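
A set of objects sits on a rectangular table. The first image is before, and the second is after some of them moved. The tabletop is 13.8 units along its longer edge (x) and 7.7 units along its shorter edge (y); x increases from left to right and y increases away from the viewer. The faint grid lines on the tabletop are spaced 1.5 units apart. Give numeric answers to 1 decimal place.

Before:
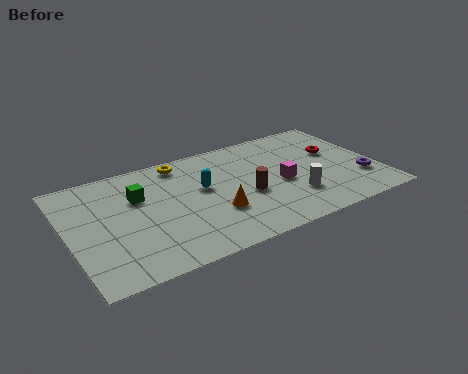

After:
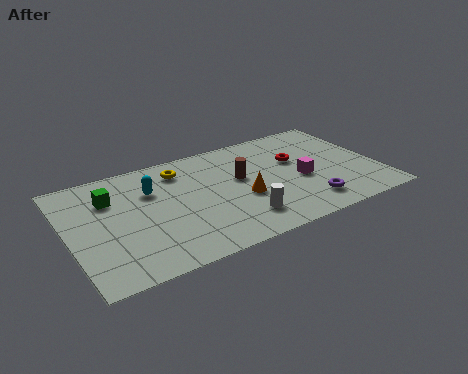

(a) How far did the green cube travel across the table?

1.3

The green cube was near (3.2, 5.1) before and (2.0, 5.5) after, so it travelled √(1.2² + 0.4²) ≈ 1.3 units.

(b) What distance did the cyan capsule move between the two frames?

2.3

The cyan capsule was near (6.0, 4.5) before and (3.8, 5.3) after, so it travelled √(2.2² + 0.8²) ≈ 2.3 units.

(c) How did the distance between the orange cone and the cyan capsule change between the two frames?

+2.5

They were about 1.9 units apart before and 4.4 after — 2.5 units further apart.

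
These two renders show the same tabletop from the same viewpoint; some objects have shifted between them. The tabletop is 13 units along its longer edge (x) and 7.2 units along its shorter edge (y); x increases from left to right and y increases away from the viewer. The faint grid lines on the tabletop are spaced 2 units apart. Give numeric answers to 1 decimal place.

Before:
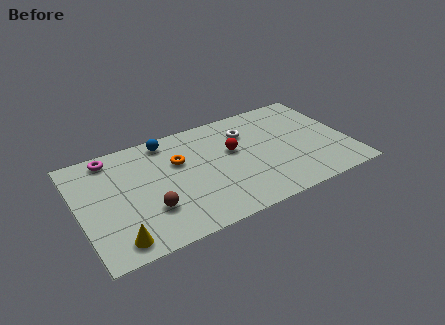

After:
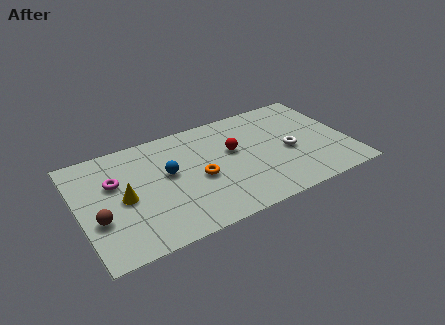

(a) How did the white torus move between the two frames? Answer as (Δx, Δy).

(1.8, -2.1)

The white torus started near (8.3, 5.3) and ended near (10.1, 3.2).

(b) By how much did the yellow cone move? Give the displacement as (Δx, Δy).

(0.6, 2.4)

The yellow cone was at about (1.5, 1.0) and moved to about (2.1, 3.4).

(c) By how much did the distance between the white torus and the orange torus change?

+0.9

They were about 3.5 units apart before and 4.4 after — 0.9 units further apart.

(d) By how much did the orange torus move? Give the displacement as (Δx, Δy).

(0.8, -1.5)

The orange torus started near (4.9, 4.7) and ended near (5.7, 3.2).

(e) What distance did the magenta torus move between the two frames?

1.7

The magenta torus was near (1.8, 6.3) before and (1.8, 4.6) after, so it travelled √(0.0² + 1.7²) ≈ 1.7 units.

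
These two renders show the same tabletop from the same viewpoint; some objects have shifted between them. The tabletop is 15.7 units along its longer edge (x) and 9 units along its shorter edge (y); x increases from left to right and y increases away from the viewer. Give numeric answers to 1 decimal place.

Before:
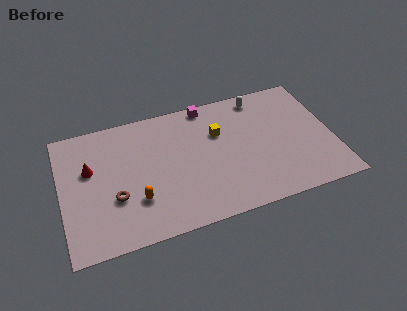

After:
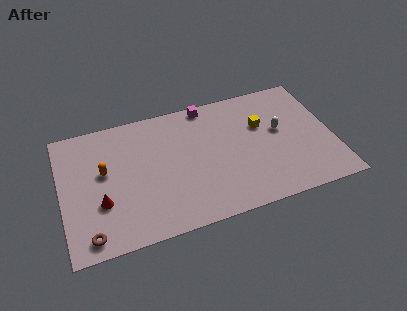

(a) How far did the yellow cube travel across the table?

2.5

The yellow cube was near (9.2, 6.0) before and (11.7, 5.8) after, so it travelled √(2.5² + 0.2²) ≈ 2.5 units.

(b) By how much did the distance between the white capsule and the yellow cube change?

-2.0

The distance was about 3.2 in the first image and 1.2 in the second, so they moved 2.0 units closer together.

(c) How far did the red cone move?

2.5

From (1.7, 5.6) to (2.2, 3.1), the red cone covered √(0.5² + 2.5²) ≈ 2.5 units.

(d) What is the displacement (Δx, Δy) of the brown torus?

(-1.6, -2.1)

The brown torus started near (3.0, 3.2) and ended near (1.4, 1.1).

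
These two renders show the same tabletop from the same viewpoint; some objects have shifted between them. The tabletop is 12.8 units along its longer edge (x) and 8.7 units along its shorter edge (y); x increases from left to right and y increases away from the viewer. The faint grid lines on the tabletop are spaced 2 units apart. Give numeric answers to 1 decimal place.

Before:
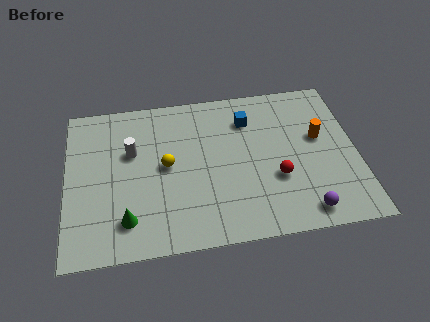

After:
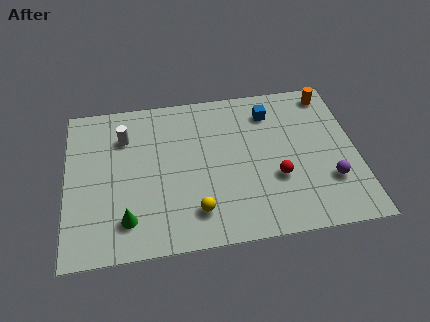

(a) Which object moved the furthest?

the yellow sphere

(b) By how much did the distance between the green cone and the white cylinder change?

+0.9

The distance was about 3.7 in the first image and 4.6 in the second, so they moved 0.9 units further apart.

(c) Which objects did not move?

the red sphere and the green cone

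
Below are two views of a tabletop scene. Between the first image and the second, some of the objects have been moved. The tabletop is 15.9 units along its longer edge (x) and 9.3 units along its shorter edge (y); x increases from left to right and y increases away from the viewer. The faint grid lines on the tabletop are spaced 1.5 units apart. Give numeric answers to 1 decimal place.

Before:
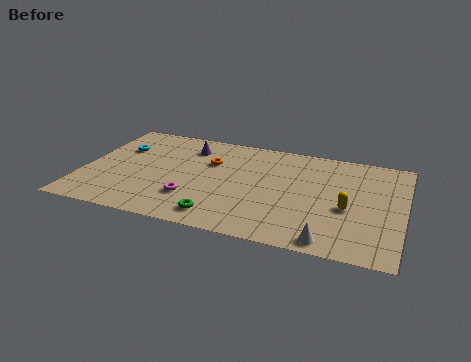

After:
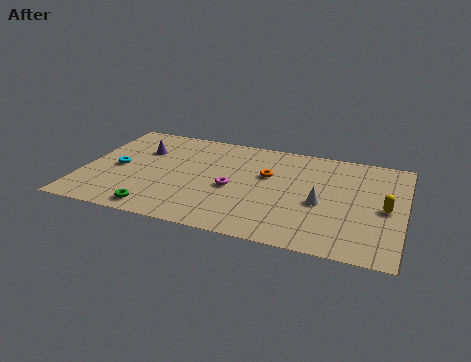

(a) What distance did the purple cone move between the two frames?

2.5

The purple cone was near (5.0, 7.3) before and (2.7, 6.4) after, so it travelled √(2.3² + 0.9²) ≈ 2.5 units.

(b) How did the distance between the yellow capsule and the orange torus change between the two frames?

-1.3

They were about 7.4 units apart before and 6.1 after — 1.3 units closer together.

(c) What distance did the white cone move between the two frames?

3.2

The white cone was near (12.5, 0.9) before and (11.9, 4.0) after, so it travelled √(0.6² + 3.1²) ≈ 3.2 units.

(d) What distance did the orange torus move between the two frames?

2.9

The orange torus was near (6.2, 6.2) before and (9.1, 5.8) after, so it travelled √(2.9² + 0.4²) ≈ 2.9 units.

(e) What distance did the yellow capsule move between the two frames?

1.9

The yellow capsule moved from about (13.2, 3.9) to (15.0, 4.4), a distance of √(1.8² + 0.5²) ≈ 1.9.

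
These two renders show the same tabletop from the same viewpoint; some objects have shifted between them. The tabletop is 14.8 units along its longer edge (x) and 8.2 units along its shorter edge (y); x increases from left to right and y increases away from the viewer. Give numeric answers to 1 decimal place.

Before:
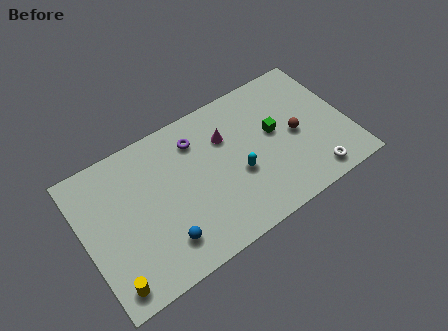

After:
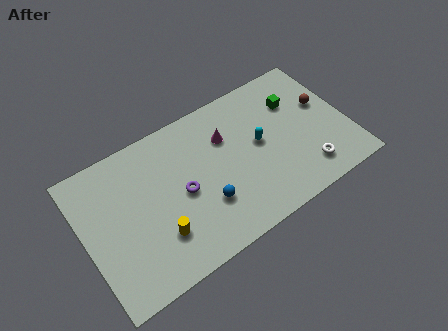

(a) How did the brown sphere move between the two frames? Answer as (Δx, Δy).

(1.8, 1.0)

The brown sphere was at about (11.9, 3.9) and moved to about (13.7, 4.9).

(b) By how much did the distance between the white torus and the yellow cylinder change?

-3.1

They were about 11.4 units apart before and 8.3 after — 3.1 units closer together.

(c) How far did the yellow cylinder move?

3.0

The yellow cylinder moved from about (1.0, 1.1) to (3.8, 2.3), a distance of √(2.8² + 1.2²) ≈ 3.0.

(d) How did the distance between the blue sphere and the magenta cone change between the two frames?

-2.2

Before: roughly 5.7 units apart; after: 3.5. That's 2.2 units closer together.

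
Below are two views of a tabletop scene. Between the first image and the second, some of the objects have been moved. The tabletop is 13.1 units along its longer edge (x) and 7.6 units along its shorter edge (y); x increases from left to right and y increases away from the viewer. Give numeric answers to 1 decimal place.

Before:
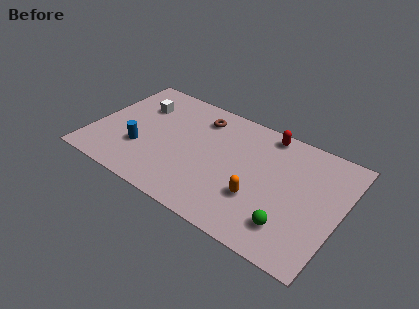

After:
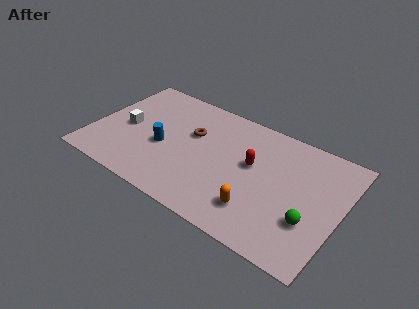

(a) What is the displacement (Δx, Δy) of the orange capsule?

(0.1, -0.7)

The orange capsule was at about (9.0, 2.5) and moved to about (9.1, 1.8).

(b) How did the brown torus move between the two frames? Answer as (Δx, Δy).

(-0.2, -1.3)

The brown torus was at about (5.3, 6.1) and moved to about (5.1, 4.8).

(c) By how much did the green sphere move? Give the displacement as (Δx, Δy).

(0.9, 0.8)

The green sphere started near (10.8, 1.7) and ended near (11.7, 2.5).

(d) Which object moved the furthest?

the red capsule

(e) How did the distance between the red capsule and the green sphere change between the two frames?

-1.7

Before: roughly 5.5 units apart; after: 3.8. That's 1.7 units closer together.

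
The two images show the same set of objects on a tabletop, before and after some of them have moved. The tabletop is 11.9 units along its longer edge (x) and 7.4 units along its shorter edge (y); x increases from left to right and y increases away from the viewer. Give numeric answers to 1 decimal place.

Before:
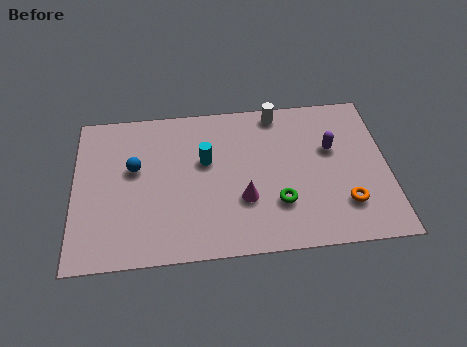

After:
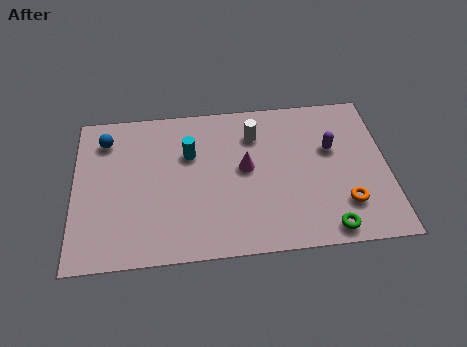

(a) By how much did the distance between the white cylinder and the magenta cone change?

-2.7

They were about 4.3 units apart before and 1.6 after — 2.7 units closer together.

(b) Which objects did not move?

the orange torus and the purple capsule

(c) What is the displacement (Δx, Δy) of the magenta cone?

(0.1, 1.5)

The magenta cone started near (6.4, 2.5) and ended near (6.5, 4.0).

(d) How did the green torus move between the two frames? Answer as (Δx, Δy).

(1.8, -1.4)

The green torus started near (7.7, 2.2) and ended near (9.5, 0.8).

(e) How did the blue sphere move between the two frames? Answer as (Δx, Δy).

(-1.1, 1.5)

The blue sphere started near (2.3, 4.4) and ended near (1.2, 5.9).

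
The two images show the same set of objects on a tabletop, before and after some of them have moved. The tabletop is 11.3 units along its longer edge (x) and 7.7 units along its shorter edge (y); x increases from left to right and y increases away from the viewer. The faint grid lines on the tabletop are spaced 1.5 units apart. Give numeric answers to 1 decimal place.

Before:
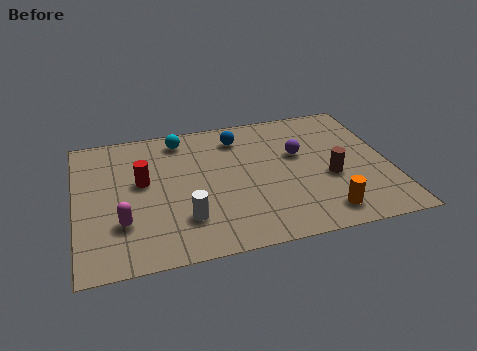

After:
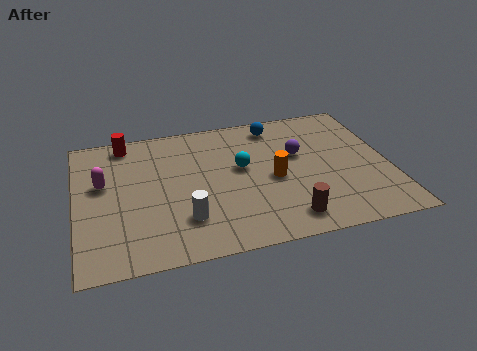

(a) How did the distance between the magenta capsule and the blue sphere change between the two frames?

+0.8

They were about 5.9 units apart before and 6.7 after — 0.8 units further apart.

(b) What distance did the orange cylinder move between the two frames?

2.8

The orange cylinder moved from about (8.7, 1.2) to (7.1, 3.5), a distance of √(1.6² + 2.3²) ≈ 2.8.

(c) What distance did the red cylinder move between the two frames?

2.5

From (2.4, 4.4) to (1.9, 6.8), the red cylinder covered √(0.5² + 2.4²) ≈ 2.5 units.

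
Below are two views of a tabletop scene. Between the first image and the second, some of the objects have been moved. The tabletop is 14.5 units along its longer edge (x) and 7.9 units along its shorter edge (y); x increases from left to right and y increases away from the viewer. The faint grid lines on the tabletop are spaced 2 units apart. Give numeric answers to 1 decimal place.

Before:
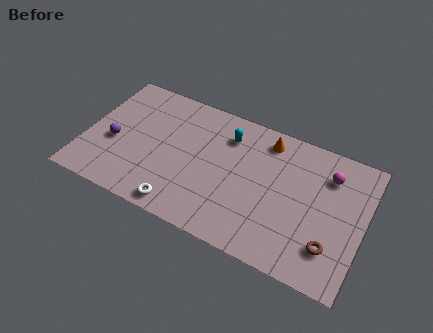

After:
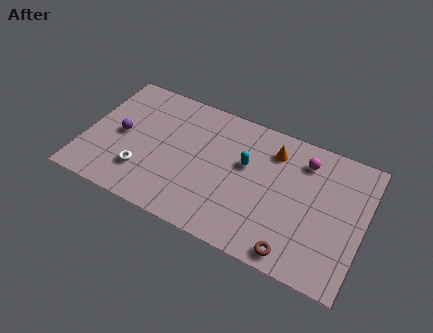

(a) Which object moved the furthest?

the white torus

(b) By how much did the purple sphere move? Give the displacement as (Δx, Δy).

(0.3, 0.6)

The purple sphere was at about (1.5, 3.3) and moved to about (1.8, 3.9).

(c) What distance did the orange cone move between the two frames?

0.6

The orange cone moved from about (9.2, 6.7) to (9.6, 6.2), a distance of √(0.4² + 0.5²) ≈ 0.6.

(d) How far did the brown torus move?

2.0

The brown torus was near (13.0, 2.0) before and (11.3, 0.9) after, so it travelled √(1.7² + 1.1²) ≈ 2.0 units.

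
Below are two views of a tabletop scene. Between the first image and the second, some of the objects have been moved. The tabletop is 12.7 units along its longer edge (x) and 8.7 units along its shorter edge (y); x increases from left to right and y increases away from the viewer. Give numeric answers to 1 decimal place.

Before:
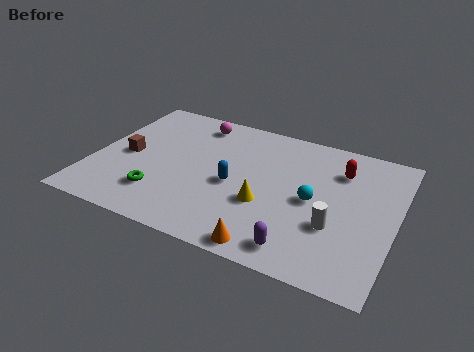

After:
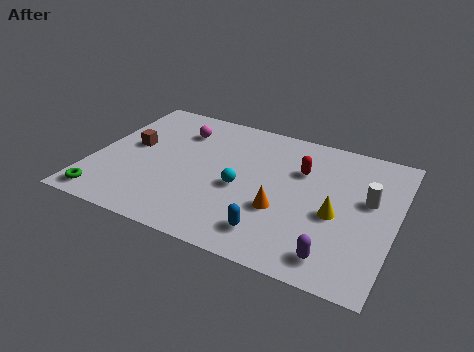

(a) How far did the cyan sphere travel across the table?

3.0

The cyan sphere was near (9.3, 4.2) before and (6.3, 3.8) after, so it travelled √(3.0² + 0.4²) ≈ 3.0 units.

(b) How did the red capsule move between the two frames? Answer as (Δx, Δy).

(-1.6, -0.6)

The red capsule was at about (10.2, 6.5) and moved to about (8.6, 5.9).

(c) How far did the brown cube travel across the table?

0.7

The brown cube moved from about (1.4, 4.1) to (1.5, 4.8), a distance of √(0.1² + 0.7²) ≈ 0.7.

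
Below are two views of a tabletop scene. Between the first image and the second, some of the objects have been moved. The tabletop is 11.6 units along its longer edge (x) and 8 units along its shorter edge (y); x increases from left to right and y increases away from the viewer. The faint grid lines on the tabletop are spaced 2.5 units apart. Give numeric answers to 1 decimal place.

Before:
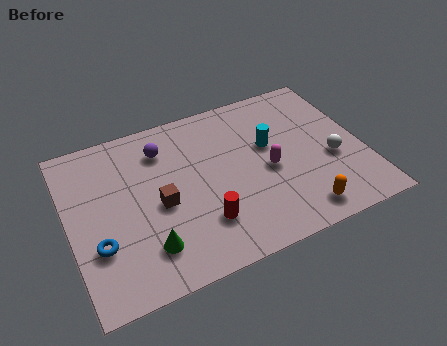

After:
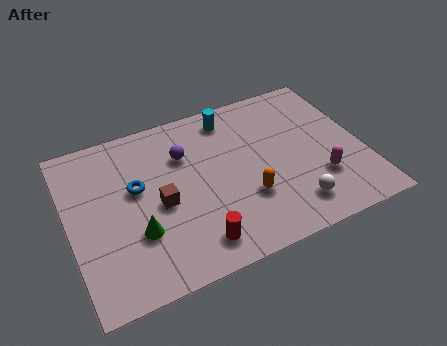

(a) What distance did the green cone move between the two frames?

0.9

The green cone moved from about (2.8, 1.8) to (2.5, 2.6), a distance of √(0.3² + 0.8²) ≈ 0.9.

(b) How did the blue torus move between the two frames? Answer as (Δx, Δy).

(1.7, 2.1)

The blue torus was at about (1.0, 2.6) and moved to about (2.7, 4.7).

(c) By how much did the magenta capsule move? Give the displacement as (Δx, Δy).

(1.9, -1.2)

From the two frames, the magenta capsule sits at roughly (7.8, 3.6) before and (9.7, 2.4) after.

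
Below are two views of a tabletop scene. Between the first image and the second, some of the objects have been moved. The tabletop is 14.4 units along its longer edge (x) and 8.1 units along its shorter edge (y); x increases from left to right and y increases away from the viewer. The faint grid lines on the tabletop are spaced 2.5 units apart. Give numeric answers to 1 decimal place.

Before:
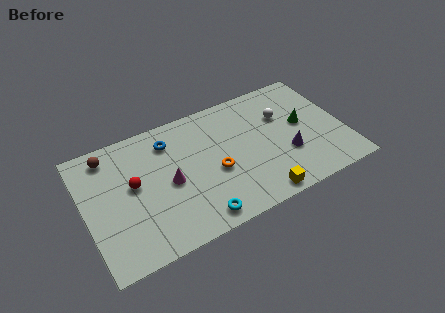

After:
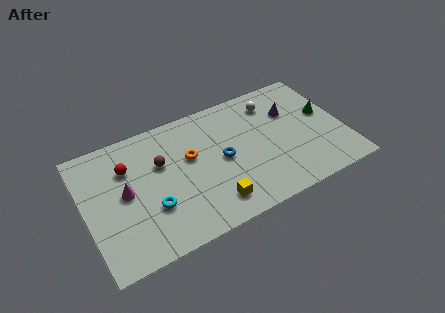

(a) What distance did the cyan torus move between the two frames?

2.9

The cyan torus was near (5.8, 1.0) before and (3.5, 2.7) after, so it travelled √(2.3² + 1.7²) ≈ 2.9 units.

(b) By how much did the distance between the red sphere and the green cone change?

+1.6

Before: roughly 9.5 units apart; after: 11.1. That's 1.6 units further apart.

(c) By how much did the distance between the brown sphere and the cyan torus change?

-4.6

They were about 7.2 units apart before and 2.6 after — 4.6 units closer together.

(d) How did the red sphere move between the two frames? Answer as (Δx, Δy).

(-0.2, 1.2)

The red sphere was at about (2.7, 4.5) and moved to about (2.5, 5.7).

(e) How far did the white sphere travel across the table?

1.2

The white sphere was near (11.2, 5.4) before and (10.8, 6.5) after, so it travelled √(0.4² + 1.1²) ≈ 1.2 units.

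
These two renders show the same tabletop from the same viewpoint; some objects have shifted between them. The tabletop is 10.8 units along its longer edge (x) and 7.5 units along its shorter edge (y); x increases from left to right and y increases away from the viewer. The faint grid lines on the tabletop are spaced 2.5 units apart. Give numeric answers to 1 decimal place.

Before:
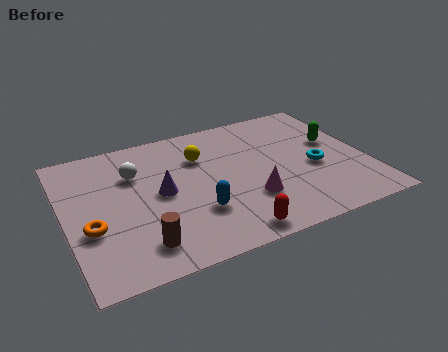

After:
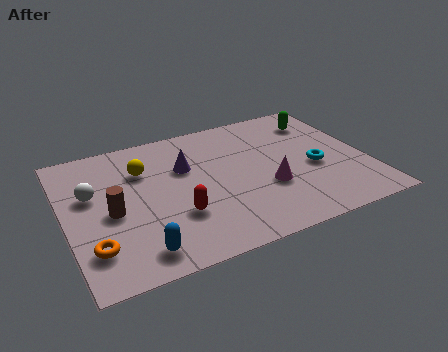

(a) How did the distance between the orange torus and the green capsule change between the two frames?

+0.5

Before: roughly 9.1 units apart; after: 9.6. That's 0.5 units further apart.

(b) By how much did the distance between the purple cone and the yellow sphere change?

-0.6

Before: roughly 2.2 units apart; after: 1.6. That's 0.6 units closer together.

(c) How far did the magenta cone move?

0.8

The magenta cone moved from about (6.4, 2.3) to (7.1, 2.7), a distance of √(0.7² + 0.4²) ≈ 0.8.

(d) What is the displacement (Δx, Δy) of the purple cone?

(1.0, 1.1)

The purple cone was at about (3.4, 3.8) and moved to about (4.4, 4.9).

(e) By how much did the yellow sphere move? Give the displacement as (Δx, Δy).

(-2.1, 0.0)

The yellow sphere was at about (5.0, 5.3) and moved to about (2.9, 5.3).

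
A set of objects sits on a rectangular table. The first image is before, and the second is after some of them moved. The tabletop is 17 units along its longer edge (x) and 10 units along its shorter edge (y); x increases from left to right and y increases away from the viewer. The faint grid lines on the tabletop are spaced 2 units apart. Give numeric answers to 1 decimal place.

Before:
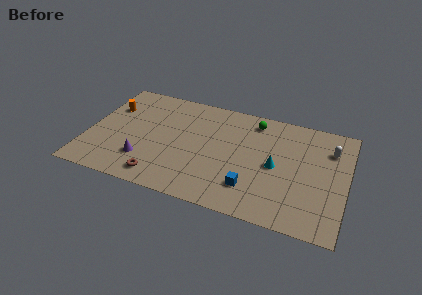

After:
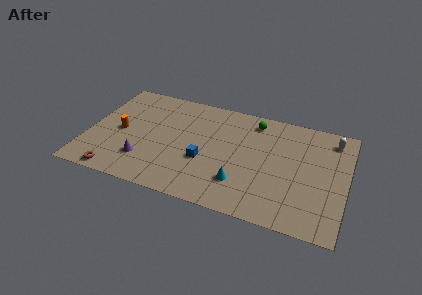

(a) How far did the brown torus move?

2.8

The brown torus was near (5.1, 1.4) before and (2.3, 0.9) after, so it travelled √(2.8² + 0.5²) ≈ 2.8 units.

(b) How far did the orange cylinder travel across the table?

2.3

The orange cylinder was near (1.2, 6.9) before and (2.1, 4.8) after, so it travelled √(0.9² + 2.1²) ≈ 2.3 units.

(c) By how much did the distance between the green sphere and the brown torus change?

+2.3

Before: roughly 9.0 units apart; after: 11.3. That's 2.3 units further apart.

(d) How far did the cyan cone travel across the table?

3.0

The cyan cone was near (12.4, 4.8) before and (10.3, 2.6) after, so it travelled √(2.1² + 2.2²) ≈ 3.0 units.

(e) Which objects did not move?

the purple cone and the green sphere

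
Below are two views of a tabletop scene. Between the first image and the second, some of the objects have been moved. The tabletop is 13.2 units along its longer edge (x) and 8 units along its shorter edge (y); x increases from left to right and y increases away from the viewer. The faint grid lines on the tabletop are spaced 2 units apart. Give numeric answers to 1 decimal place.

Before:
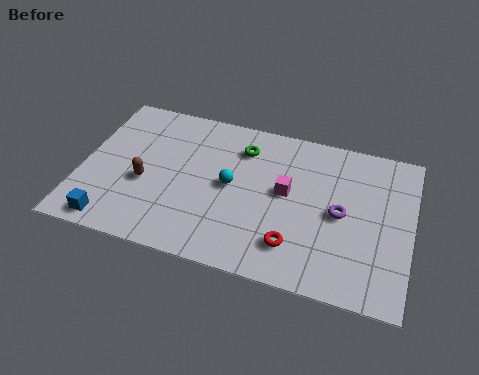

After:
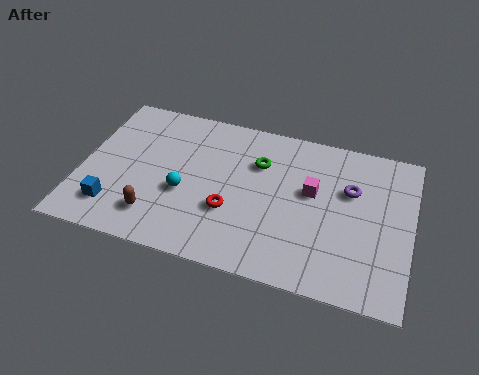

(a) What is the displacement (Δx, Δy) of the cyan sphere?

(-1.8, -0.9)

The cyan sphere started near (6.0, 4.1) and ended near (4.2, 3.2).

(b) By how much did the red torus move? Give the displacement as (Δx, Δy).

(-2.6, 1.0)

The red torus started near (8.7, 1.8) and ended near (6.1, 2.8).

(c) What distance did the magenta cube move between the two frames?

1.0

From (8.2, 4.4) to (9.2, 4.7), the magenta cube covered √(1.0² + 0.3²) ≈ 1.0 units.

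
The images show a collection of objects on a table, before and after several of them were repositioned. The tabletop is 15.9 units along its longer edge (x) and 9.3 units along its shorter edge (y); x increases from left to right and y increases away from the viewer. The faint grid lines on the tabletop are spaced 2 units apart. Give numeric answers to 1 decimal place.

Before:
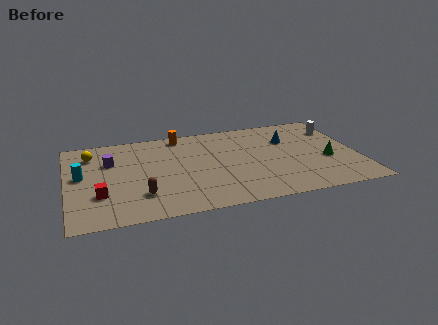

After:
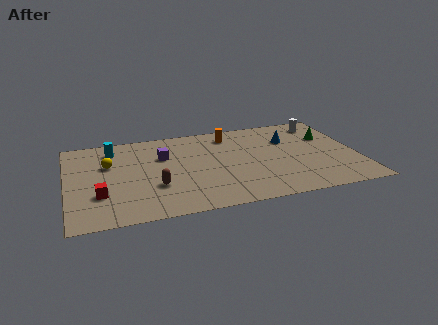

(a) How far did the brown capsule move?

1.1

The brown capsule moved from about (3.9, 2.4) to (4.7, 3.1), a distance of √(0.8² + 0.7²) ≈ 1.1.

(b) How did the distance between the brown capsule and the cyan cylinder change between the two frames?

+0.9

They were about 4.1 units apart before and 5.0 after — 0.9 units further apart.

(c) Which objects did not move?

the blue cone and the red cube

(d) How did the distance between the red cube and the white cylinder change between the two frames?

-0.5

The distance was about 14.0 in the first image and 13.5 in the second, so they moved 0.5 units closer together.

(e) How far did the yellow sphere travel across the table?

1.6

The yellow sphere moved from about (1.4, 7.3) to (2.3, 6.0), a distance of √(0.9² + 1.3²) ≈ 1.6.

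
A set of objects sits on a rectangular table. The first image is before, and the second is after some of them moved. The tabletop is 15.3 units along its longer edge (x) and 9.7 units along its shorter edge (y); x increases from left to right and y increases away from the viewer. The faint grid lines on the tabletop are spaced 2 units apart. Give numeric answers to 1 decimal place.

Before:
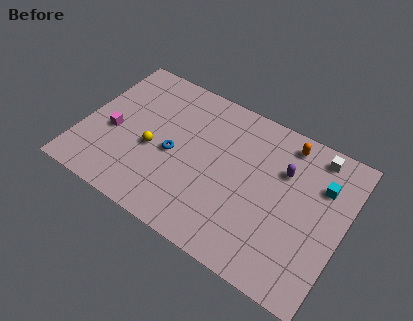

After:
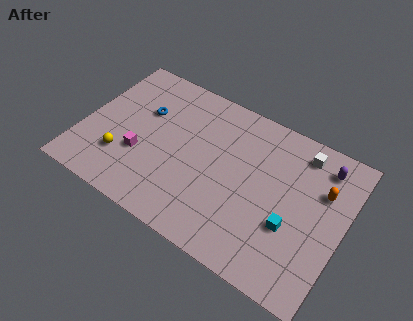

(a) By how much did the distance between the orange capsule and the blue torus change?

+3.3

The distance was about 7.3 in the first image and 10.6 in the second, so they moved 3.3 units further apart.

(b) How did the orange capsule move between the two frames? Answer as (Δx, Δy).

(2.4, -1.9)

The orange capsule started near (11.5, 8.4) and ended near (13.9, 6.5).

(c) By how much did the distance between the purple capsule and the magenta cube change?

+1.0

Before: roughly 10.1 units apart; after: 11.1. That's 1.0 units further apart.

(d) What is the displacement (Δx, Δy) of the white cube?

(-0.8, -0.3)

The white cube started near (13.2, 8.5) and ended near (12.4, 8.2).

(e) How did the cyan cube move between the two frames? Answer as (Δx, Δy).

(-1.3, -3.3)

From the two frames, the cyan cube sits at roughly (13.8, 6.8) before and (12.5, 3.5) after.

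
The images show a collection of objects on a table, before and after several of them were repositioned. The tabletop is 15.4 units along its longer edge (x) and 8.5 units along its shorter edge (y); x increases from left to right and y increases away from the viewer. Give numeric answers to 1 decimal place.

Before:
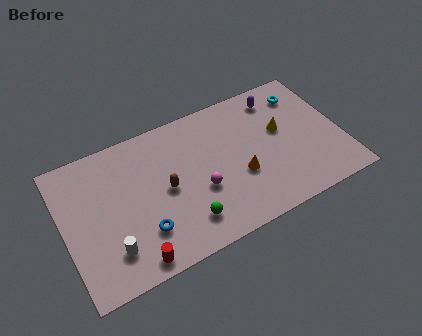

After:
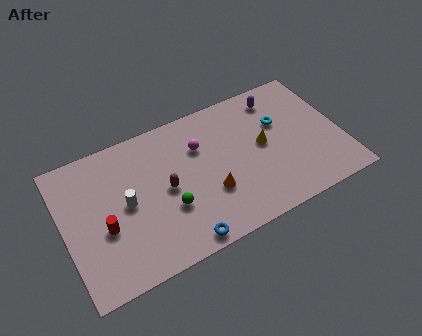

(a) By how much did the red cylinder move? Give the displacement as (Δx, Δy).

(-1.3, 2.5)

The red cylinder started near (3.4, 0.9) and ended near (2.1, 3.4).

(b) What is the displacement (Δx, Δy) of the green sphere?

(-0.8, 1.2)

The green sphere started near (6.4, 1.8) and ended near (5.6, 3.0).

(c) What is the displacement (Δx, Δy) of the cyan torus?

(-1.5, -1.3)

The cyan torus was at about (13.7, 6.8) and moved to about (12.2, 5.5).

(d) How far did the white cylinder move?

2.5

The white cylinder moved from about (2.3, 2.0) to (3.4, 4.3), a distance of √(1.1² + 2.3²) ≈ 2.5.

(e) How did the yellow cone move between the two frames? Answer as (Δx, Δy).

(-1.1, -0.5)

The yellow cone was at about (12.2, 5.0) and moved to about (11.1, 4.5).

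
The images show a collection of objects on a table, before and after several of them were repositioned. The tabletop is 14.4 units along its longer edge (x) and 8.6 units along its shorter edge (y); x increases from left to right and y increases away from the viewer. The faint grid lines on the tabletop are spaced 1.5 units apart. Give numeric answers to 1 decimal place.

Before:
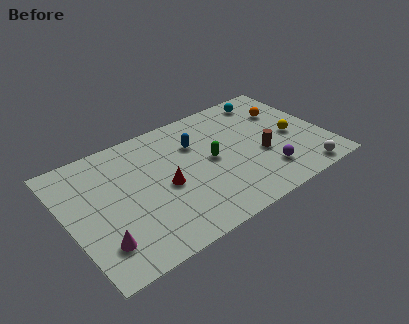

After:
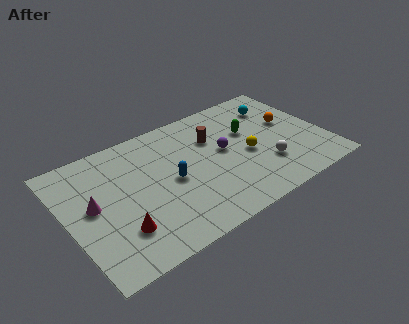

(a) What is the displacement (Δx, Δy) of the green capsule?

(2.4, 1.0)

From the two frames, the green capsule sits at roughly (8.0, 4.4) before and (10.4, 5.4) after.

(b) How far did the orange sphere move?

1.0

From (12.6, 6.0) to (12.7, 5.0), the orange sphere covered √(0.1² + 1.0²) ≈ 1.0 units.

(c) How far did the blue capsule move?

2.5

The blue capsule moved from about (7.4, 6.0) to (5.7, 4.1), a distance of √(1.7² + 1.9²) ≈ 2.5.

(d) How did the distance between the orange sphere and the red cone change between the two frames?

+3.0

Before: roughly 7.6 units apart; after: 10.6. That's 3.0 units further apart.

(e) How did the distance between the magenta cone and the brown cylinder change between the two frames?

-2.3

Before: roughly 9.4 units apart; after: 7.1. That's 2.3 units closer together.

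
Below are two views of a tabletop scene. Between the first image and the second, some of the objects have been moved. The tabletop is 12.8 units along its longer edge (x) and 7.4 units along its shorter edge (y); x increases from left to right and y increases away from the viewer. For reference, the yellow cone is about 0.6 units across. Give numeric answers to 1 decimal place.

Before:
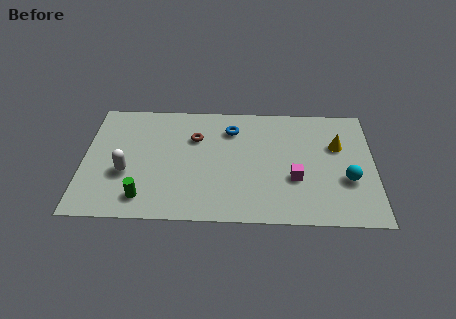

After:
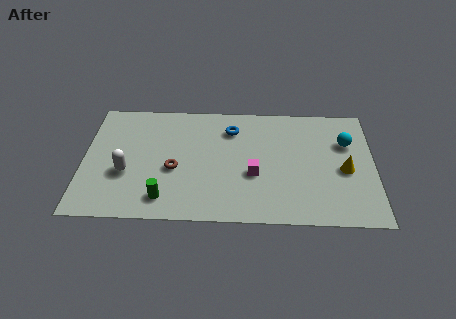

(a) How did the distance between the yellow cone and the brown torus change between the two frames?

+1.2

They were about 6.3 units apart before and 7.5 after — 1.2 units further apart.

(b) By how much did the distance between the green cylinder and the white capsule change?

+0.6

The distance was about 1.7 in the first image and 2.3 in the second, so they moved 0.6 units further apart.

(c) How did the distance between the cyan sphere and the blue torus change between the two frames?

-0.8

Before: roughly 5.9 units apart; after: 5.1. That's 0.8 units closer together.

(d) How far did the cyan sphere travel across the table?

2.3

The cyan sphere moved from about (11.6, 2.7) to (11.6, 5.0), a distance of √(0.0² + 2.3²) ≈ 2.3.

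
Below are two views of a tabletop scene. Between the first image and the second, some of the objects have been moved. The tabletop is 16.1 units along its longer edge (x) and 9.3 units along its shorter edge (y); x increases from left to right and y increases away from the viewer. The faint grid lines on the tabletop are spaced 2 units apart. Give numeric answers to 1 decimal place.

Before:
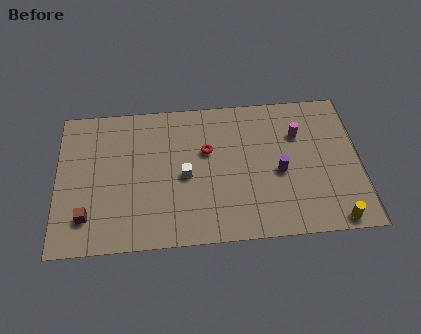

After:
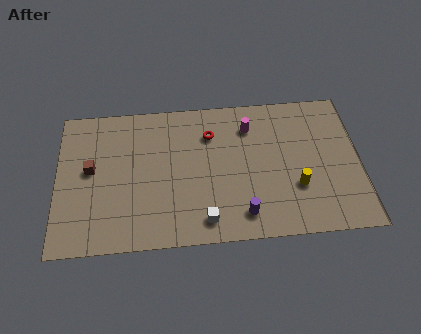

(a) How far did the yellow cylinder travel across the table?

3.0

From (14.6, 0.8) to (12.7, 3.1), the yellow cylinder covered √(1.9² + 2.3²) ≈ 3.0 units.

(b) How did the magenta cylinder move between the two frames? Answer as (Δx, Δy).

(-2.6, 0.7)

The magenta cylinder started near (12.9, 6.5) and ended near (10.3, 7.2).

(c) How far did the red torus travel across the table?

1.1

The red torus was near (8.0, 5.8) before and (8.2, 6.9) after, so it travelled √(0.2² + 1.1²) ≈ 1.1 units.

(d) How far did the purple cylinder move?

3.2

From (11.8, 4.1) to (9.8, 1.6), the purple cylinder covered √(2.0² + 2.5²) ≈ 3.2 units.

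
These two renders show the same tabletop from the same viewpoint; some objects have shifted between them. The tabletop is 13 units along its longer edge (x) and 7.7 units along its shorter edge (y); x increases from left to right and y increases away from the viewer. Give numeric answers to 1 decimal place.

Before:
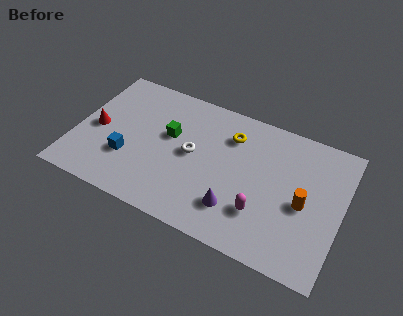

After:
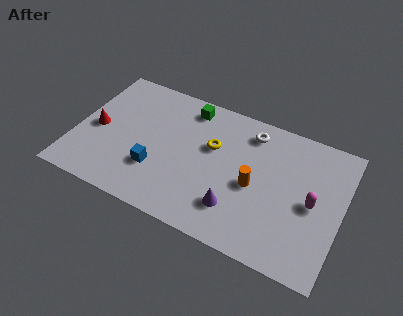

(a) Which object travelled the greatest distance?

the white torus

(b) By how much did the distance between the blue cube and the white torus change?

+2.4

The distance was about 3.4 in the first image and 5.8 in the second, so they moved 2.4 units further apart.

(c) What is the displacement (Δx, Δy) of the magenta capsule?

(2.3, 1.5)

The magenta capsule started near (9.3, 2.2) and ended near (11.6, 3.7).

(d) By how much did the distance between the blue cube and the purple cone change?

-1.4

The distance was about 5.4 in the first image and 4.0 in the second, so they moved 1.4 units closer together.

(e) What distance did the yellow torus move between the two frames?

1.3

The yellow torus moved from about (7.4, 5.8) to (6.6, 4.8), a distance of √(0.8² + 1.0²) ≈ 1.3.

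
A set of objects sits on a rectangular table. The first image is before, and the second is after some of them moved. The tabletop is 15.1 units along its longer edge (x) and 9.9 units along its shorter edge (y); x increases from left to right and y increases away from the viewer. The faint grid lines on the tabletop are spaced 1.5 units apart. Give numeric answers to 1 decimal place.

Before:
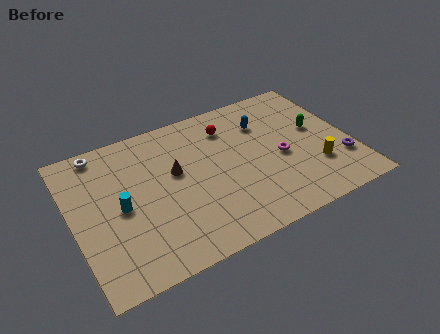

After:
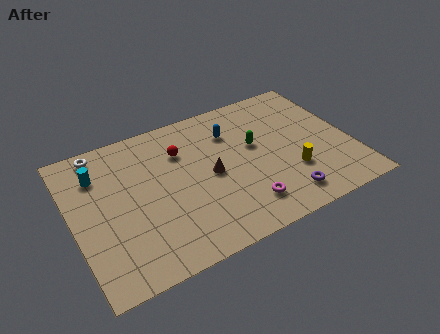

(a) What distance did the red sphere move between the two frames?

2.8

From (8.8, 7.7) to (6.1, 7.1), the red sphere covered √(2.7² + 0.6²) ≈ 2.8 units.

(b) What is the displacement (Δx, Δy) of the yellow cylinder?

(-1.3, 0.2)

From the two frames, the yellow cylinder sits at roughly (12.9, 2.9) before and (11.6, 3.1) after.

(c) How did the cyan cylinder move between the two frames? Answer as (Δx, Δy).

(-0.9, 2.7)

From the two frames, the cyan cylinder sits at roughly (2.5, 4.7) before and (1.6, 7.4) after.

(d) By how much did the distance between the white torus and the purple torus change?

-2.2

Before: roughly 13.8 units apart; after: 11.6. That's 2.2 units closer together.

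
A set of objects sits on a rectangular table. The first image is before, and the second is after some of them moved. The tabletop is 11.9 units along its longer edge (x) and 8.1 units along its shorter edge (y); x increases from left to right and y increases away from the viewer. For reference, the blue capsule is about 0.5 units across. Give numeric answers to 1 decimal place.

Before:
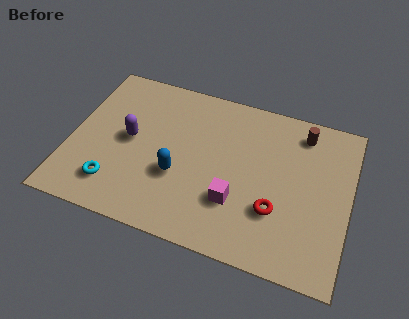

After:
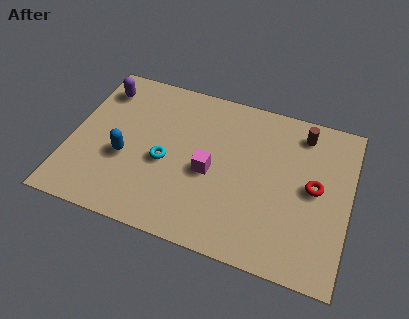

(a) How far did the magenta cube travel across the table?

1.6

The magenta cube moved from about (7.2, 2.5) to (6.0, 3.6), a distance of √(1.2² + 1.1²) ≈ 1.6.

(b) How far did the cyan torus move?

2.7

The cyan torus was near (2.1, 1.7) before and (4.1, 3.5) after, so it travelled √(2.0² + 1.8²) ≈ 2.7 units.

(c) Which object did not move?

the brown cylinder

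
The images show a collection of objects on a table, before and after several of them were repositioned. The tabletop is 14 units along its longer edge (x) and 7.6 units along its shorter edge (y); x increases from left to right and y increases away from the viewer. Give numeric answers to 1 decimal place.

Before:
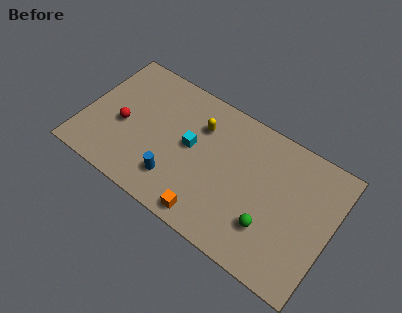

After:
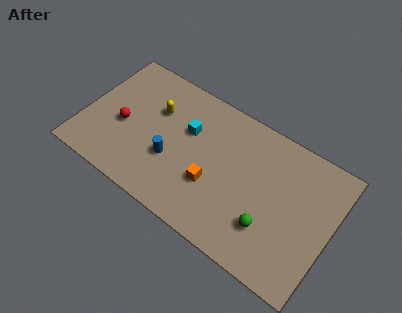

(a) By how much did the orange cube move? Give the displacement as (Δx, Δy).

(-0.1, 1.8)

The orange cube started near (7.6, 0.9) and ended near (7.5, 2.7).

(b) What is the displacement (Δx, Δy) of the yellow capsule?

(-2.5, -0.4)

From the two frames, the yellow capsule sits at roughly (6.3, 5.5) before and (3.8, 5.1) after.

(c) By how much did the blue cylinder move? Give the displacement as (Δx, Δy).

(-0.4, 1.0)

The blue cylinder started near (5.5, 1.8) and ended near (5.1, 2.8).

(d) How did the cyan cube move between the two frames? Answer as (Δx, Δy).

(-0.3, 0.8)

The cyan cube was at about (6.0, 4.1) and moved to about (5.7, 4.9).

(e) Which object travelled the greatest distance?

the yellow capsule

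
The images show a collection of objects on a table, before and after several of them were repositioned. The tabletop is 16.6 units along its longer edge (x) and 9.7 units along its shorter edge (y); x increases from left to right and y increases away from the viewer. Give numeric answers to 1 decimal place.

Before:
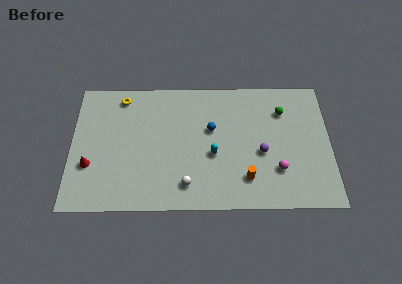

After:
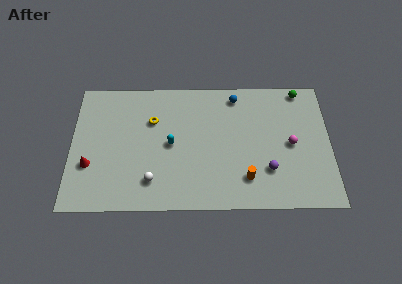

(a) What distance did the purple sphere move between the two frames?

1.4

From (12.2, 4.1) to (12.6, 2.8), the purple sphere covered √(0.4² + 1.3²) ≈ 1.4 units.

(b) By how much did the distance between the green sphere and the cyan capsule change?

+3.8

The distance was about 5.5 in the first image and 9.3 in the second, so they moved 3.8 units further apart.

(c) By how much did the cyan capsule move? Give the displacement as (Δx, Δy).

(-2.7, 0.8)

The cyan capsule was at about (9.1, 4.0) and moved to about (6.4, 4.8).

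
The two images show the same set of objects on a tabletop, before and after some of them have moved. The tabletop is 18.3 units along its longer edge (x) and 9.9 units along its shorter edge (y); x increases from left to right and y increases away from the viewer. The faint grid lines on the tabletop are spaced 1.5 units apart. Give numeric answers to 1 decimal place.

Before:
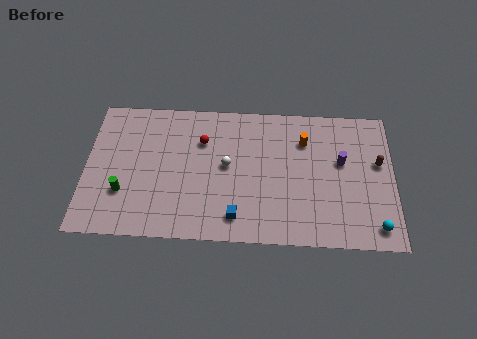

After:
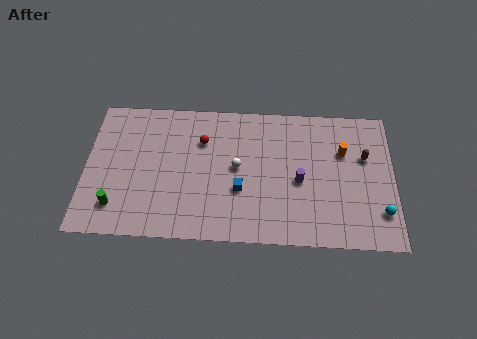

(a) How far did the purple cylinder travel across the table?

2.9

The purple cylinder was near (15.2, 5.9) before and (12.7, 4.4) after, so it travelled √(2.5² + 1.5²) ≈ 2.9 units.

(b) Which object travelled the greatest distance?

the purple cylinder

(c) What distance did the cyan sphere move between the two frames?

1.0

The cyan sphere moved from about (17.2, 1.4) to (17.5, 2.4), a distance of √(0.3² + 1.0²) ≈ 1.0.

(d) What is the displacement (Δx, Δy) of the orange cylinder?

(2.3, -0.7)

From the two frames, the orange cylinder sits at roughly (13.0, 7.3) before and (15.3, 6.6) after.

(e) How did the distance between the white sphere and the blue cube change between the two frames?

-2.0

The distance was about 3.6 in the first image and 1.6 in the second, so they moved 2.0 units closer together.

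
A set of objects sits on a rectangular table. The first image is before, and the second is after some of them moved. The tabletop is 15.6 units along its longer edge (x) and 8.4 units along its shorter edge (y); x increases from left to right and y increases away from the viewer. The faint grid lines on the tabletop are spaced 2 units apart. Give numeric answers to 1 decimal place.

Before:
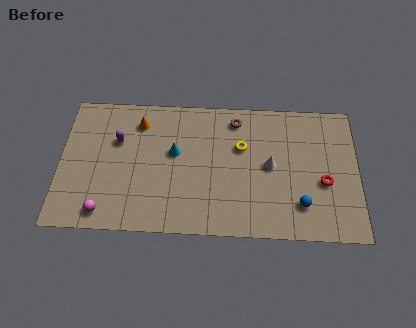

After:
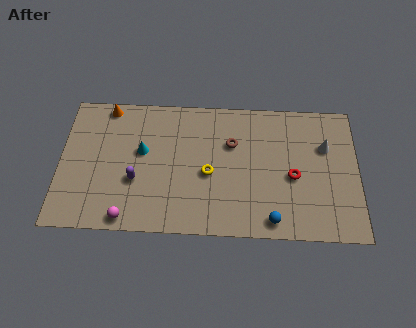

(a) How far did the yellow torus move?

2.4

The yellow torus moved from about (9.5, 5.4) to (7.8, 3.7), a distance of √(1.7² + 1.7²) ≈ 2.4.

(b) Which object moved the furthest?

the white cone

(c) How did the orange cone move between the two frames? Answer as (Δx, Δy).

(-1.7, 0.9)

The orange cone started near (4.1, 6.7) and ended near (2.4, 7.6).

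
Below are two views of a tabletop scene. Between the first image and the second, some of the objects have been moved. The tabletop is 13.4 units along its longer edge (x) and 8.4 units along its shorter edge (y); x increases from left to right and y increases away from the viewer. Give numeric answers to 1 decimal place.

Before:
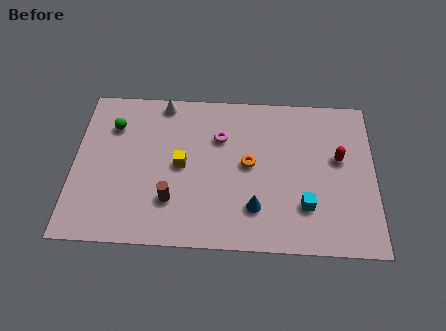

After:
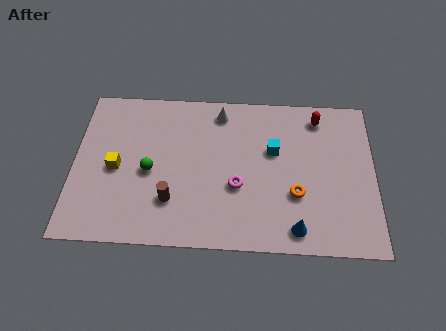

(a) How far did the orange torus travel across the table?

2.6

From (7.8, 4.4) to (9.9, 2.9), the orange torus covered √(2.1² + 1.5²) ≈ 2.6 units.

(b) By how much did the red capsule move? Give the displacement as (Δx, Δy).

(-0.9, 2.2)

From the two frames, the red capsule sits at roughly (11.8, 4.9) before and (10.9, 7.1) after.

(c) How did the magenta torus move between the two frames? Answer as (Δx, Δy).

(0.8, -2.6)

The magenta torus was at about (6.5, 5.8) and moved to about (7.3, 3.2).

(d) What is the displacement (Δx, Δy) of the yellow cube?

(-2.9, -0.3)

The yellow cube was at about (4.8, 4.2) and moved to about (1.9, 3.9).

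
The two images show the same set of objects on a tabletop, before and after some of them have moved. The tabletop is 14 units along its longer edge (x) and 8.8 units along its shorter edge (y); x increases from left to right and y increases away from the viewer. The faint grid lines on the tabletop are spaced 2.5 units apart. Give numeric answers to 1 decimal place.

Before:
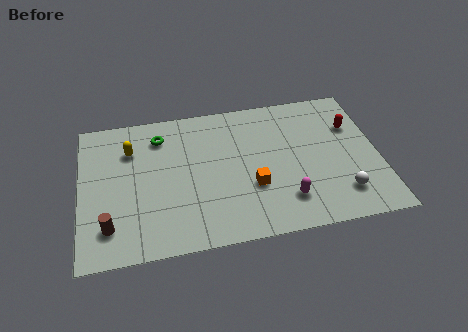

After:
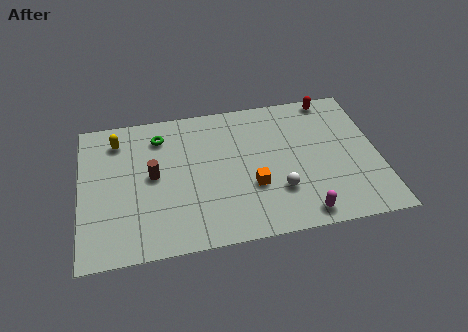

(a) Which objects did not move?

the orange cube and the green torus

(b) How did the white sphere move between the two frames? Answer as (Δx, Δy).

(-2.9, 0.7)

From the two frames, the white sphere sits at roughly (12.1, 1.9) before and (9.2, 2.6) after.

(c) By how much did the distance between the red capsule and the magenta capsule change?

+2.0

Before: roughly 5.2 units apart; after: 7.2. That's 2.0 units further apart.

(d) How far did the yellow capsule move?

0.9

From (2.4, 6.4) to (1.8, 7.1), the yellow capsule covered √(0.6² + 0.7²) ≈ 0.9 units.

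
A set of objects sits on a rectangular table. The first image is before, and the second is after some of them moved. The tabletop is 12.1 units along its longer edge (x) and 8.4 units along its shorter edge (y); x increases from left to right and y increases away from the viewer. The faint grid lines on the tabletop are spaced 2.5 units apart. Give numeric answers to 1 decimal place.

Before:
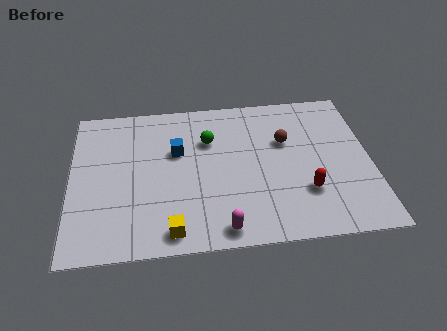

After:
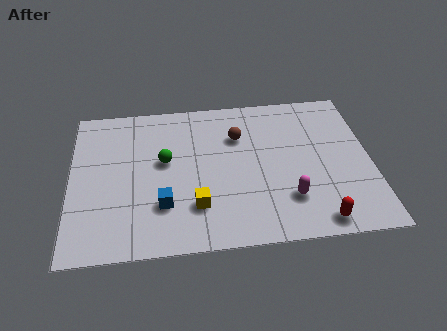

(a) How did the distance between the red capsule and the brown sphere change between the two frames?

+2.8

Before: roughly 3.0 units apart; after: 5.8. That's 2.8 units further apart.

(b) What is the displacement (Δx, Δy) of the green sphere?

(-1.8, -1.0)

The green sphere started near (5.6, 5.8) and ended near (3.8, 4.8).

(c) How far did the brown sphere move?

2.0

The brown sphere moved from about (8.7, 5.4) to (6.8, 5.9), a distance of √(1.9² + 0.5²) ≈ 2.0.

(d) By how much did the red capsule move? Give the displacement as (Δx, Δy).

(0.4, -1.6)

The red capsule was at about (9.4, 2.5) and moved to about (9.8, 0.9).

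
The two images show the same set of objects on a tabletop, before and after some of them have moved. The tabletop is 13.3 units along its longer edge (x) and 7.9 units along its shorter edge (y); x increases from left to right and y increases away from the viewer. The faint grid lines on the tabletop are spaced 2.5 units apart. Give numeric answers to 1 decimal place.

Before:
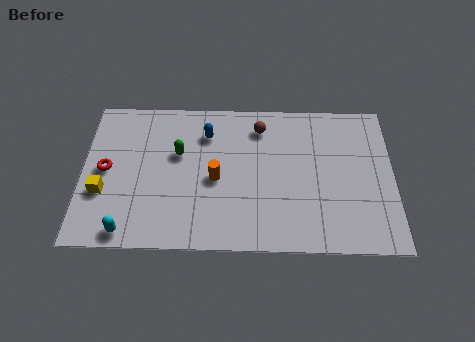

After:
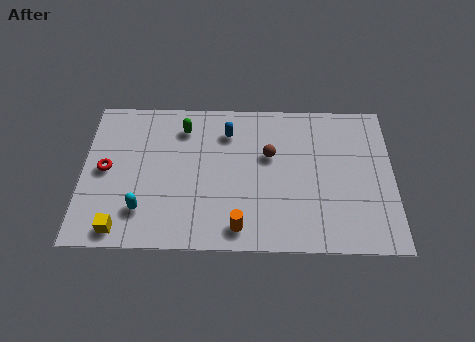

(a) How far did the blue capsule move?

0.9

The blue capsule was near (5.3, 6.0) before and (6.2, 6.1) after, so it travelled √(0.9² + 0.1²) ≈ 0.9 units.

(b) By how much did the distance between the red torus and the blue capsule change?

+0.9

They were about 4.7 units apart before and 5.6 after — 0.9 units further apart.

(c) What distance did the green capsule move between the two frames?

1.4

The green capsule moved from about (4.1, 4.9) to (4.3, 6.3), a distance of √(0.2² + 1.4²) ≈ 1.4.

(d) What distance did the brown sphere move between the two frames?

1.6

The brown sphere moved from about (7.6, 6.4) to (8.0, 4.9), a distance of √(0.4² + 1.5²) ≈ 1.6.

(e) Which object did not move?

the red torus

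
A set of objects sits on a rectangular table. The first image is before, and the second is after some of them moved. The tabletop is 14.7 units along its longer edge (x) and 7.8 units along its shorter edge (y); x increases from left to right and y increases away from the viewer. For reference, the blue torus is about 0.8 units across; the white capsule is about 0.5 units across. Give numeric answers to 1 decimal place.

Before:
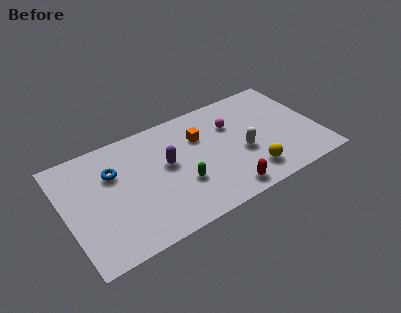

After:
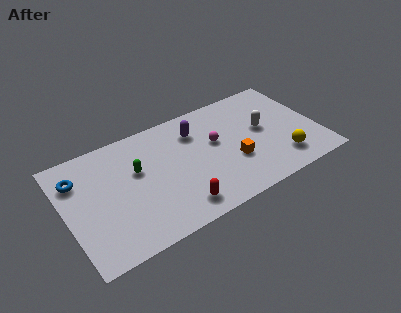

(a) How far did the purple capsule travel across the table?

2.4

The purple capsule moved from about (5.9, 4.4) to (7.8, 5.9), a distance of √(1.9² + 1.5²) ≈ 2.4.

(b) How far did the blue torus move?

2.1

From (2.9, 5.3) to (0.9, 5.8), the blue torus covered √(2.0² + 0.5²) ≈ 2.1 units.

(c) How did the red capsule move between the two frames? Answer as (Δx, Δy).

(-2.7, 0.3)

The red capsule was at about (8.8, 1.0) and moved to about (6.1, 1.3).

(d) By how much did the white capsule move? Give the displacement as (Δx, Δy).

(1.4, 1.1)

The white capsule started near (10.2, 3.2) and ended near (11.6, 4.3).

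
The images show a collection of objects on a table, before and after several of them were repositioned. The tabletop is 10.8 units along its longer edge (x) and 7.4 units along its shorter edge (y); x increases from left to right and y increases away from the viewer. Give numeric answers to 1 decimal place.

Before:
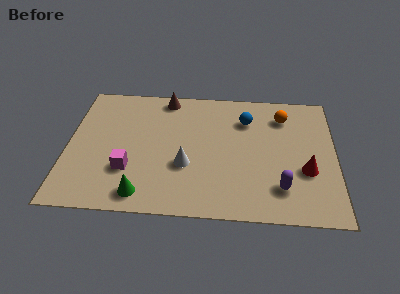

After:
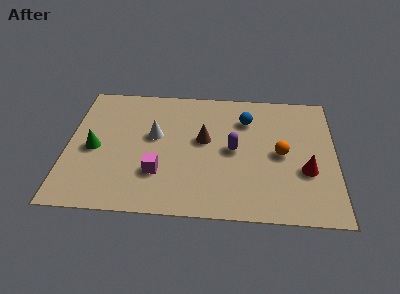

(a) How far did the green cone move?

3.1

The green cone was near (3.1, 1.0) before and (1.1, 3.4) after, so it travelled √(2.0² + 2.4²) ≈ 3.1 units.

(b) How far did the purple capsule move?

2.8

From (8.6, 1.7) to (6.7, 3.7), the purple capsule covered √(1.9² + 2.0²) ≈ 2.8 units.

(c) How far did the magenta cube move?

1.2

The magenta cube was near (2.5, 2.3) before and (3.7, 2.2) after, so it travelled √(1.2² + 0.1²) ≈ 1.2 units.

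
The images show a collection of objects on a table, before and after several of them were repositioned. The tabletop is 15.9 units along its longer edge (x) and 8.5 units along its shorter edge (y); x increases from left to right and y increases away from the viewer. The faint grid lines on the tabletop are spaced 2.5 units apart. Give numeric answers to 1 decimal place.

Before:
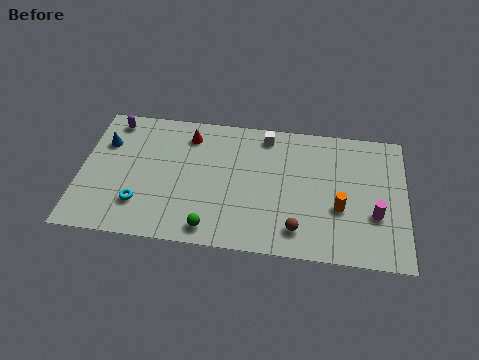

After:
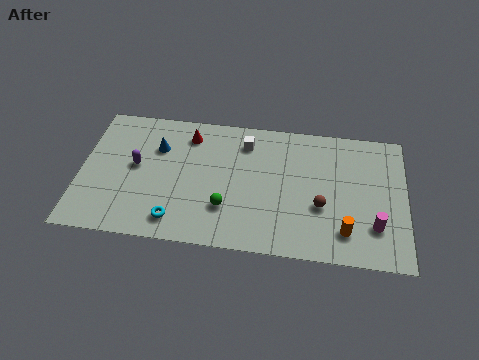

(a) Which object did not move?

the red cone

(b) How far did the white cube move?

1.2

The white cube was near (9.0, 7.4) before and (8.0, 6.8) after, so it travelled √(1.0² + 0.6²) ≈ 1.2 units.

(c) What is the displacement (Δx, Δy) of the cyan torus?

(1.8, -0.8)

The cyan torus started near (3.0, 2.2) and ended near (4.8, 1.4).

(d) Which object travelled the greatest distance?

the purple capsule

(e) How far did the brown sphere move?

1.9

The brown sphere was near (10.7, 1.6) before and (11.8, 3.2) after, so it travelled √(1.1² + 1.6²) ≈ 1.9 units.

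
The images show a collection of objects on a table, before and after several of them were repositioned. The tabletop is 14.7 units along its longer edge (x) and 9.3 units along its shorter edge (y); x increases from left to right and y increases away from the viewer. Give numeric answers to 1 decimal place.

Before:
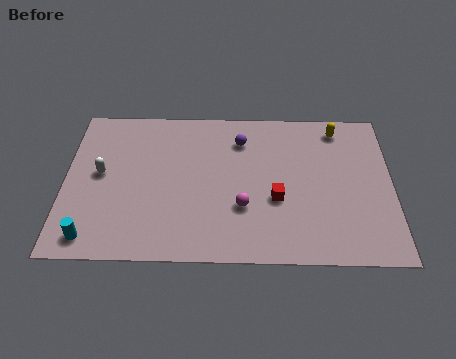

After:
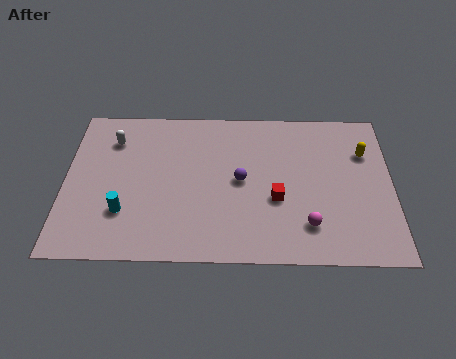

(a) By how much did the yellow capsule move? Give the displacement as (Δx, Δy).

(1.2, -1.5)

The yellow capsule started near (12.3, 8.0) and ended near (13.5, 6.5).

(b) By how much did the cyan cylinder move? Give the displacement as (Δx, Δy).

(1.4, 1.5)

The cyan cylinder was at about (1.3, 1.2) and moved to about (2.7, 2.7).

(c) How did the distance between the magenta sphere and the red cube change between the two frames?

+0.5

They were about 1.6 units apart before and 2.1 after — 0.5 units further apart.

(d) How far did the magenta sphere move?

3.1

From (8.0, 3.1) to (10.9, 2.1), the magenta sphere covered √(2.9² + 1.0²) ≈ 3.1 units.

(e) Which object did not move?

the red cube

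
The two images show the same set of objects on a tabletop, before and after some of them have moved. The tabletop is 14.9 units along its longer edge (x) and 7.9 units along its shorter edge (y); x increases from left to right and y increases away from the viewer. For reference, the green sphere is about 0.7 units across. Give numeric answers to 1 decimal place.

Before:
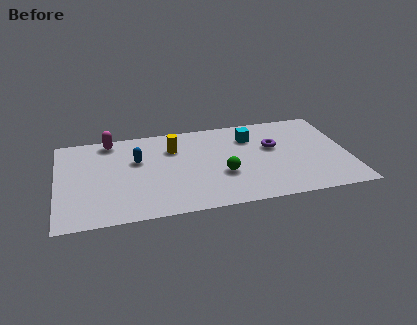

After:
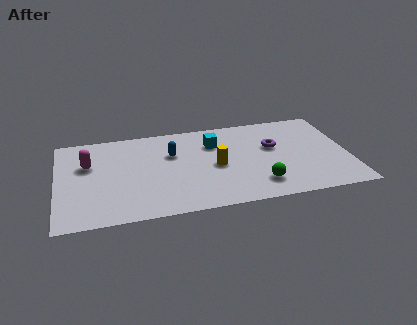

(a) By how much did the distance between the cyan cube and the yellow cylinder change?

-2.0

They were about 4.0 units apart before and 2.0 after — 2.0 units closer together.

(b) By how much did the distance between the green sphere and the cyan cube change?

+1.1

Before: roughly 3.4 units apart; after: 4.5. That's 1.1 units further apart.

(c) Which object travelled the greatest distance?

the yellow cylinder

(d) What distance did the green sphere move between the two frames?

2.2

From (8.4, 2.9) to (10.2, 1.7), the green sphere covered √(1.8² + 1.2²) ≈ 2.2 units.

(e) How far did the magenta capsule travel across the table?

2.2

The magenta capsule was near (2.8, 7.0) before and (1.6, 5.1) after, so it travelled √(1.2² + 1.9²) ≈ 2.2 units.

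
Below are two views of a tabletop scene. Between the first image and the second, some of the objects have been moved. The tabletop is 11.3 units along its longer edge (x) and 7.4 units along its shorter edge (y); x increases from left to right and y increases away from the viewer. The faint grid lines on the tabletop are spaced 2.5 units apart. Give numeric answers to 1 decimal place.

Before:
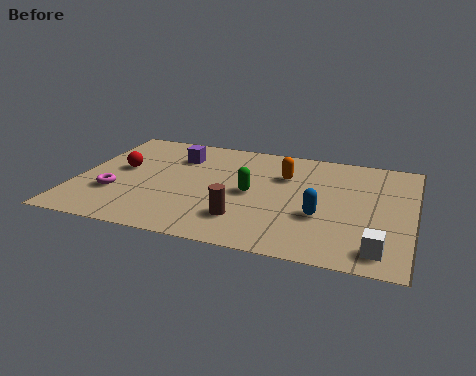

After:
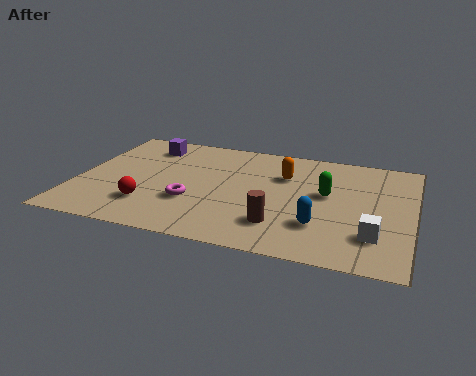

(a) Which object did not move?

the orange capsule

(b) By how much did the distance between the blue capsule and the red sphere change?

-1.3

Before: roughly 7.0 units apart; after: 5.7. That's 1.3 units closer together.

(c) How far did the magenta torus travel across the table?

2.6

From (1.4, 2.4) to (4.0, 2.5), the magenta torus covered √(2.6² + 0.1²) ≈ 2.6 units.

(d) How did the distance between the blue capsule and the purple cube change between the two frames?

+1.5

The distance was about 5.8 in the first image and 7.3 in the second, so they moved 1.5 units further apart.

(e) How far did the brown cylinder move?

1.2

From (5.8, 1.8) to (7.0, 1.8), the brown cylinder covered √(1.2² + 0.0²) ≈ 1.2 units.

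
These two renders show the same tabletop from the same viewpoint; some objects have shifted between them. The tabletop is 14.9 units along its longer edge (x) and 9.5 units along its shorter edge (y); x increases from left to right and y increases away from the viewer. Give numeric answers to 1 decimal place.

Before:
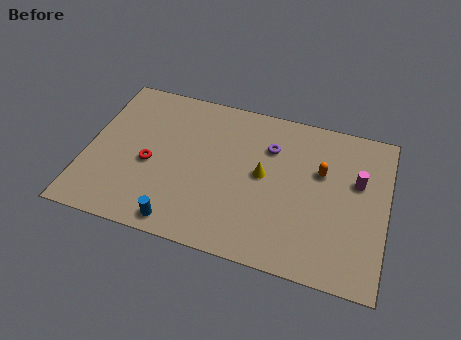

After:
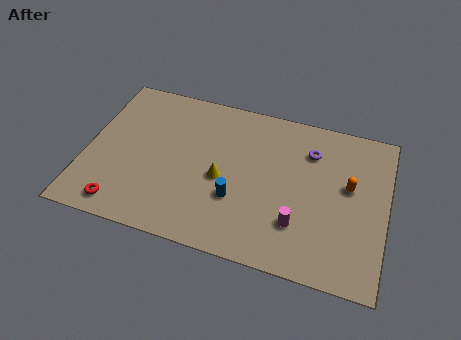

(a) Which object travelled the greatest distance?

the magenta cylinder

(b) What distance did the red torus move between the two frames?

3.1

From (3.2, 4.1) to (2.1, 1.2), the red torus covered √(1.1² + 2.9²) ≈ 3.1 units.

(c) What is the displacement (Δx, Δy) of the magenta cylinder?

(-2.7, -3.3)

From the two frames, the magenta cylinder sits at roughly (13.4, 5.9) before and (10.7, 2.6) after.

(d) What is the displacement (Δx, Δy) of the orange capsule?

(1.4, -0.5)

The orange capsule was at about (11.6, 6.0) and moved to about (13.0, 5.5).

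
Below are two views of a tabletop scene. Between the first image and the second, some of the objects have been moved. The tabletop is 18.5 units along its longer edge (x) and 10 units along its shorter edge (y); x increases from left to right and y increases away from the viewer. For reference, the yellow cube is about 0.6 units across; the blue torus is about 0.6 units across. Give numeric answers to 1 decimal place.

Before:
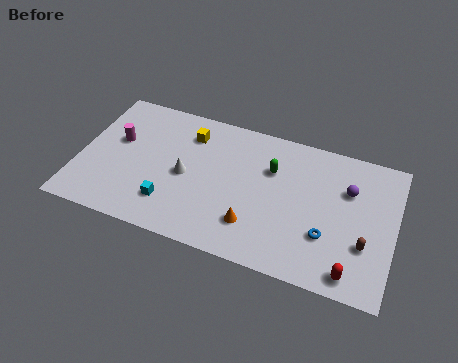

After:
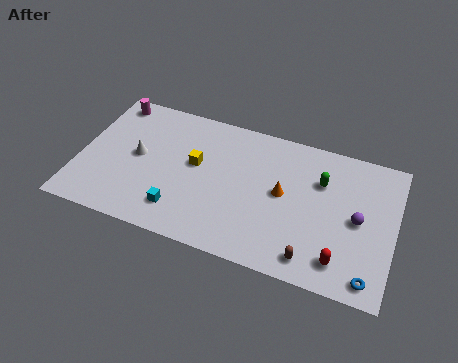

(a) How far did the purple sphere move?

2.0

The purple sphere moved from about (15.7, 6.8) to (16.4, 4.9), a distance of √(0.7² + 1.9²) ≈ 2.0.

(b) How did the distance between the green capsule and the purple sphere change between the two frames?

-1.5

The distance was about 4.5 in the first image and 3.0 in the second, so they moved 1.5 units closer together.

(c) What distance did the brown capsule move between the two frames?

3.5

The brown capsule moved from about (16.9, 3.3) to (14.0, 1.4), a distance of √(2.9² + 1.9²) ≈ 3.5.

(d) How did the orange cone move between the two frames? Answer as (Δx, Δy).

(1.5, 2.8)

From the two frames, the orange cone sits at roughly (10.5, 2.5) before and (12.0, 5.3) after.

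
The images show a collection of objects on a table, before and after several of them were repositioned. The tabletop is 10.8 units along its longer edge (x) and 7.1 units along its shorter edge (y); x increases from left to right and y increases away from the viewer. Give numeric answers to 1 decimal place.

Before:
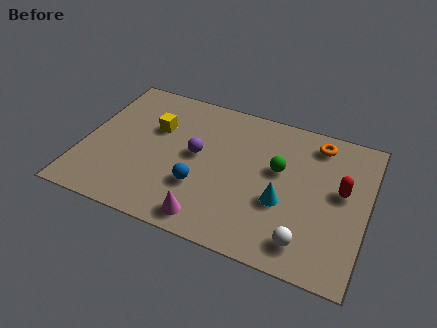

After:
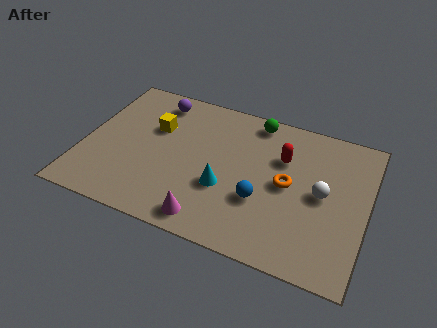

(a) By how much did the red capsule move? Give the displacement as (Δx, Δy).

(-2.3, 0.8)

The red capsule started near (9.8, 4.0) and ended near (7.5, 4.8).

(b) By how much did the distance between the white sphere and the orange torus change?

-3.5

They were about 4.8 units apart before and 1.3 after — 3.5 units closer together.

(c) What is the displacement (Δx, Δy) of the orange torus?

(-0.9, -2.4)

The orange torus was at about (8.7, 6.0) and moved to about (7.8, 3.6).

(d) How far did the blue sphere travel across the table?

2.3

The blue sphere was near (4.6, 2.3) before and (6.9, 2.5) after, so it travelled √(2.3² + 0.2²) ≈ 2.3 units.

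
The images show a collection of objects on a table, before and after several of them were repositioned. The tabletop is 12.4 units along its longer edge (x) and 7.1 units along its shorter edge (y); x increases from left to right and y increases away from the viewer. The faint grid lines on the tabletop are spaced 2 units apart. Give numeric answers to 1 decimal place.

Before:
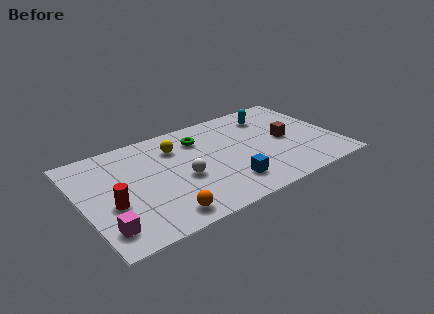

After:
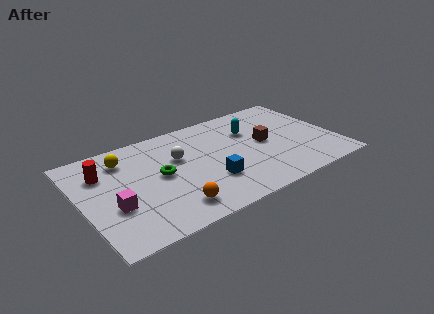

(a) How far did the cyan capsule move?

1.3

From (9.6, 5.6) to (8.5, 4.9), the cyan capsule covered √(1.1² + 0.7²) ≈ 1.3 units.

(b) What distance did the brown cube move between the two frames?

1.0

The brown cube moved from about (10.0, 3.5) to (9.0, 3.7), a distance of √(1.0² + 0.2²) ≈ 1.0.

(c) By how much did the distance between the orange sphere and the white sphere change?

+0.9

The distance was about 2.4 in the first image and 3.3 in the second, so they moved 0.9 units further apart.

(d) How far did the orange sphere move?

0.6

From (3.5, 1.0) to (4.0, 1.3), the orange sphere covered √(0.5² + 0.3²) ≈ 0.6 units.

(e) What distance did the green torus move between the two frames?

2.8

From (6.0, 5.4) to (3.8, 3.7), the green torus covered √(2.2² + 1.7²) ≈ 2.8 units.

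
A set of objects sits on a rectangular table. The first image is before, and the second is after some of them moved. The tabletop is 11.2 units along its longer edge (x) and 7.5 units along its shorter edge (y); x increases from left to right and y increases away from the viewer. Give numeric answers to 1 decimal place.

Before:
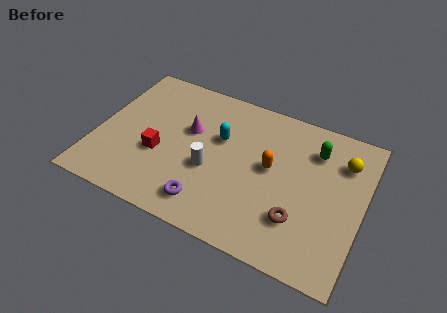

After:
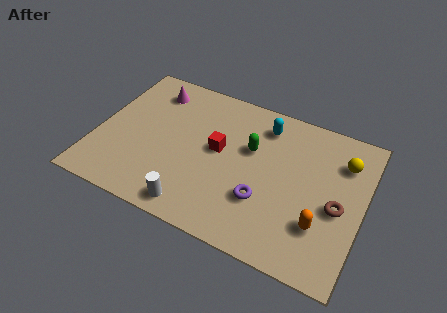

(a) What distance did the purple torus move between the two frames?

2.5

The purple torus moved from about (5.0, 1.3) to (7.2, 2.4), a distance of √(2.2² + 1.1²) ≈ 2.5.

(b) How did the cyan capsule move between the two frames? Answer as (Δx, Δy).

(1.7, 1.4)

From the two frames, the cyan capsule sits at roughly (5.1, 4.7) before and (6.8, 6.1) after.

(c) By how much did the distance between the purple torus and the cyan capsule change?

+0.3

Before: roughly 3.4 units apart; after: 3.7. That's 0.3 units further apart.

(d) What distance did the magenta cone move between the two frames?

2.3

The magenta cone moved from about (3.8, 4.6) to (2.0, 6.1), a distance of √(1.8² + 1.5²) ≈ 2.3.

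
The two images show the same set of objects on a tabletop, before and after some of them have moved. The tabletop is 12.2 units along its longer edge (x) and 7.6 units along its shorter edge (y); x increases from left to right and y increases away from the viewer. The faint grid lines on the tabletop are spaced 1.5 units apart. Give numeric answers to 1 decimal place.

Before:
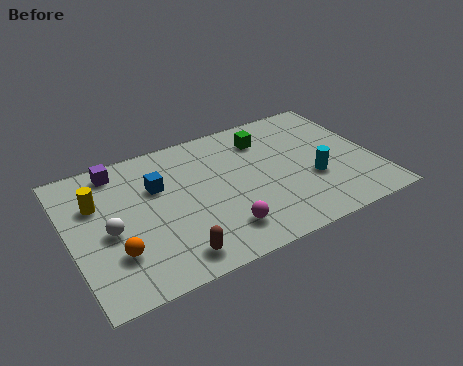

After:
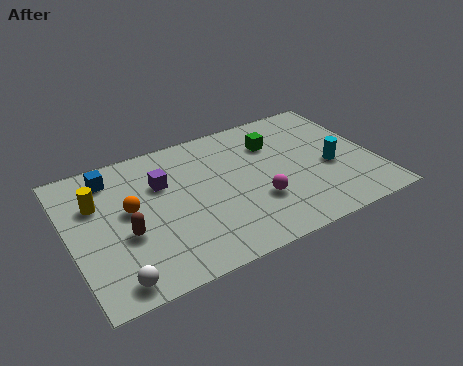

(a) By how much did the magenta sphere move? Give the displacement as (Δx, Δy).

(1.6, 0.9)

From the two frames, the magenta sphere sits at roughly (5.7, 1.6) before and (7.3, 2.5) after.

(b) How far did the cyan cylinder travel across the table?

0.9

The cyan cylinder moved from about (9.6, 2.8) to (10.4, 3.2), a distance of √(0.8² + 0.4²) ≈ 0.9.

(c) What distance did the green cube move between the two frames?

0.5

From (8.1, 5.9) to (8.4, 5.5), the green cube covered √(0.3² + 0.4²) ≈ 0.5 units.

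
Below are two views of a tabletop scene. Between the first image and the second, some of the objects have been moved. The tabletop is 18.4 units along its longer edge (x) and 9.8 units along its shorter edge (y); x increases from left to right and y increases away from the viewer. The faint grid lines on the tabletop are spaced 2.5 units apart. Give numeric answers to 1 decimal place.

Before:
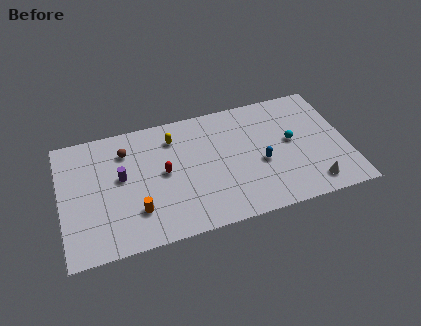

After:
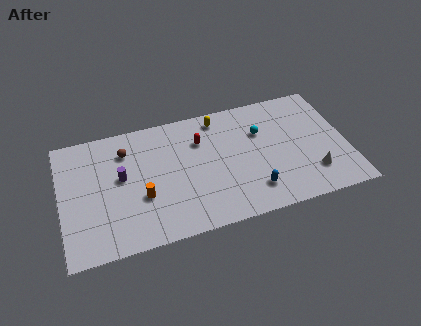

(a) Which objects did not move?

the brown sphere and the purple cylinder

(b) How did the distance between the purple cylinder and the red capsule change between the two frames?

+2.7

The distance was about 2.7 in the first image and 5.4 in the second, so they moved 2.7 units further apart.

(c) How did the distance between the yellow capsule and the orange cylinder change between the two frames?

+1.4

The distance was about 5.8 in the first image and 7.2 in the second, so they moved 1.4 units further apart.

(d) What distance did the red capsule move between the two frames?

3.1

From (6.6, 5.1) to (9.1, 7.0), the red capsule covered √(2.5² + 1.9²) ≈ 3.1 units.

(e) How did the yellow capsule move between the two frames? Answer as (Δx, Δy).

(3.0, 0.8)

The yellow capsule started near (7.4, 7.7) and ended near (10.4, 8.5).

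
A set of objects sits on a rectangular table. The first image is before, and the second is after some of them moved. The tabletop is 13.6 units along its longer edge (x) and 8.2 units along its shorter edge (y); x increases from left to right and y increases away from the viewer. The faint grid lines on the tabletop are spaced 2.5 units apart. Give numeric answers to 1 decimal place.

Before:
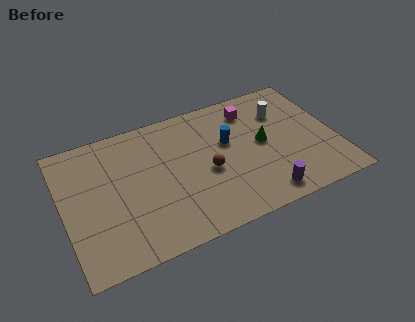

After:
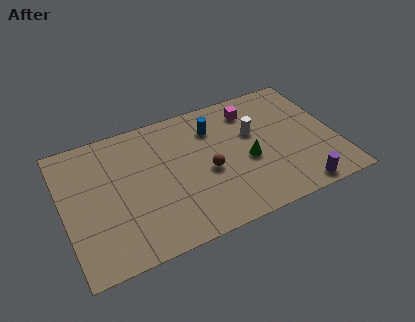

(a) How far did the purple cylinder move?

1.7

From (9.6, 1.1) to (11.3, 0.8), the purple cylinder covered √(1.7² + 0.3²) ≈ 1.7 units.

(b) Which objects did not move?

the brown sphere and the magenta cube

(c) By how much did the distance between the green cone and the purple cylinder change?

+0.3

They were about 3.2 units apart before and 3.5 after — 0.3 units further apart.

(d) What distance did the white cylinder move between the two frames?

1.8

From (11.2, 5.9) to (9.6, 5.1), the white cylinder covered √(1.6² + 0.8²) ≈ 1.8 units.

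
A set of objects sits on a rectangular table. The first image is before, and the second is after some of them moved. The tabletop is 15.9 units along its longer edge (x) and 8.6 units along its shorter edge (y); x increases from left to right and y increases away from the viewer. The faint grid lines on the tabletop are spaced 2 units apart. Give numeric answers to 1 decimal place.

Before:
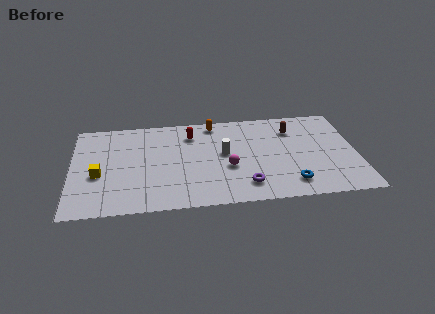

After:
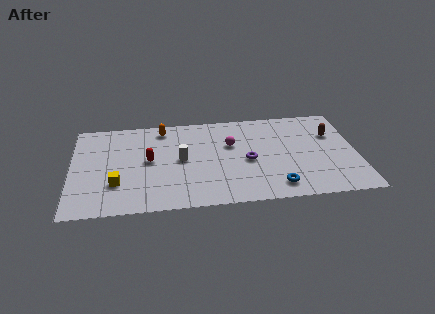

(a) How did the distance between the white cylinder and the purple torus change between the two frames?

+0.5

Before: roughly 3.2 units apart; after: 3.7. That's 0.5 units further apart.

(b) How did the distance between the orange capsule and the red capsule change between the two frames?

+1.4

They were about 1.6 units apart before and 3.0 after — 1.4 units further apart.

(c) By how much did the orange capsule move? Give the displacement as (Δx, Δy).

(-2.9, -0.2)

From the two frames, the orange capsule sits at roughly (8.0, 7.6) before and (5.1, 7.4) after.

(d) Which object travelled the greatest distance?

the red capsule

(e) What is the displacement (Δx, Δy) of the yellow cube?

(1.0, -0.9)

The yellow cube started near (1.5, 3.5) and ended near (2.5, 2.6).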